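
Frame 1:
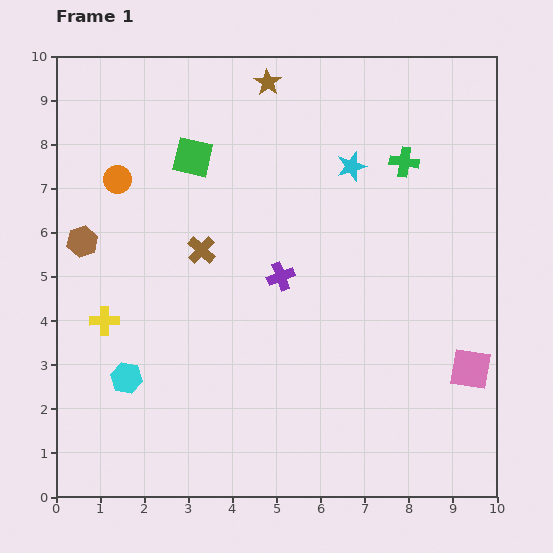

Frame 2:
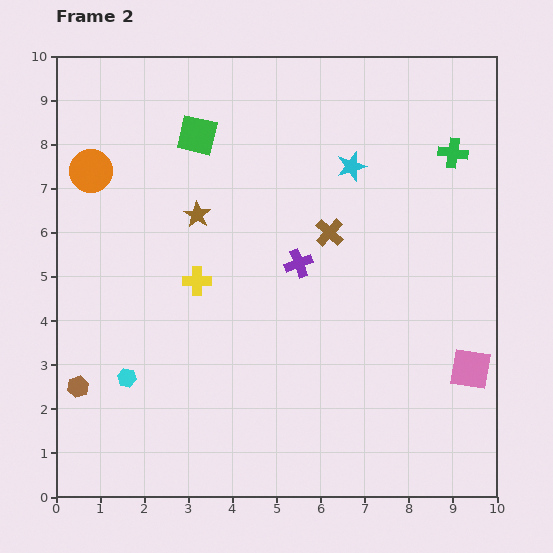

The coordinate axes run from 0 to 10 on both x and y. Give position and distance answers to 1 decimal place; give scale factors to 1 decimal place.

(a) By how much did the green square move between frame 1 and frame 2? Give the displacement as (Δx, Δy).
(0.1, 0.5)

The green square was at (3.1, 7.7) in frame 1 and (3.2, 8.2) in frame 2.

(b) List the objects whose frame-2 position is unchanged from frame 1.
the cyan star, the cyan hexagon, the pink square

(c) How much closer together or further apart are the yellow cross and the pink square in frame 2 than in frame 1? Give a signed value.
-1.9

Distance in frame 1: 8.4. Distance in frame 2: 6.5.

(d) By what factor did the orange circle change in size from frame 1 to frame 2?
1.5×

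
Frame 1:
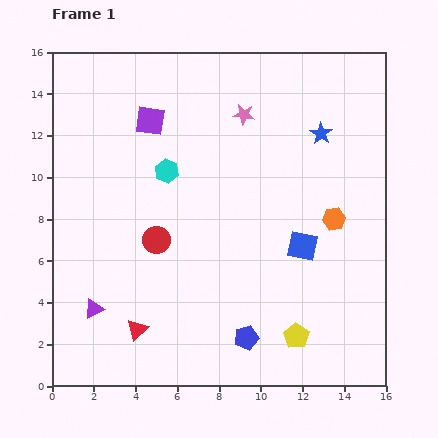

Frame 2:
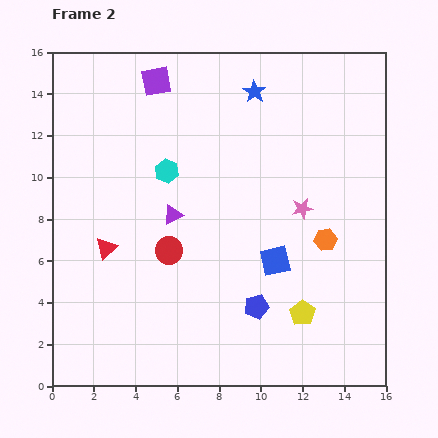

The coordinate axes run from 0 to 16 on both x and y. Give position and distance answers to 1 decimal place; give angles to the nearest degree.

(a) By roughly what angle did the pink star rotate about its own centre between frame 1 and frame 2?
20° counter-clockwise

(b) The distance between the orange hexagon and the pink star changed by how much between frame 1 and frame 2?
-4.7

Distance in frame 1: 6.6. Distance in frame 2: 1.9.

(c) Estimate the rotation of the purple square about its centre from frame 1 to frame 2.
18° counter-clockwise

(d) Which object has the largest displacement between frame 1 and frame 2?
the purple triangle

(moved 5.9; next 5.3)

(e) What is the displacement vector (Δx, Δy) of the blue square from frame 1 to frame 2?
(-1.3, -0.7)

The blue square was at (12.0, 6.7) in frame 1 and (10.7, 6.0) in frame 2.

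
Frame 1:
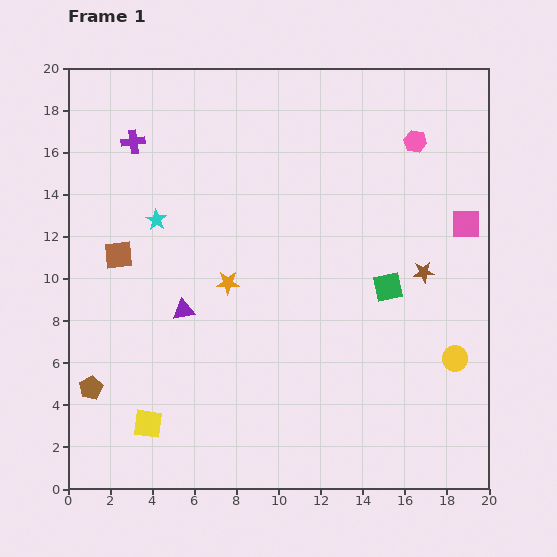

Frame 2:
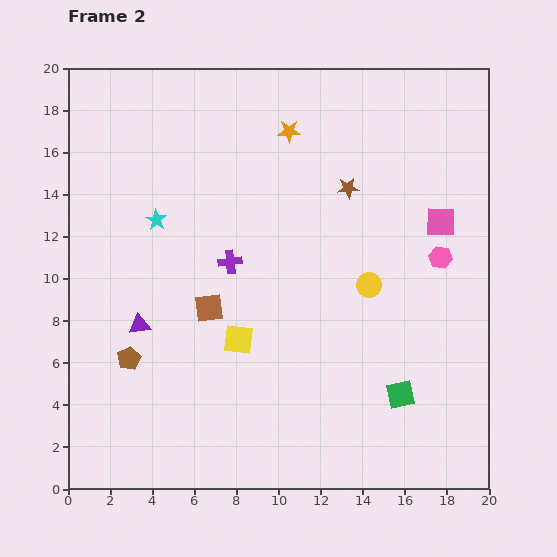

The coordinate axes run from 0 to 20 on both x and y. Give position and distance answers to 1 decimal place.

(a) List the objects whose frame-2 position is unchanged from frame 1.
the cyan star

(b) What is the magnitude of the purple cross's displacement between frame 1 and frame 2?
7.3

The purple cross moved from (3.1, 16.5) to (7.7, 10.8), a distance of √(4.6² + 5.7²) ≈ 7.3.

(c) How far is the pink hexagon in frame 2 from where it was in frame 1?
5.6

The pink hexagon moved from (16.5, 16.5) to (17.7, 11.0), a distance of √(1.2² + 5.5²) ≈ 5.6.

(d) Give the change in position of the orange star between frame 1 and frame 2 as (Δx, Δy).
(2.9, 7.2)

The orange star was at (7.6, 9.8) in frame 1 and (10.5, 17.0) in frame 2.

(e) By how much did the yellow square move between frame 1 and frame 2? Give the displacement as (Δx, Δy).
(4.3, 4.0)

The yellow square was at (3.8, 3.1) in frame 1 and (8.1, 7.1) in frame 2.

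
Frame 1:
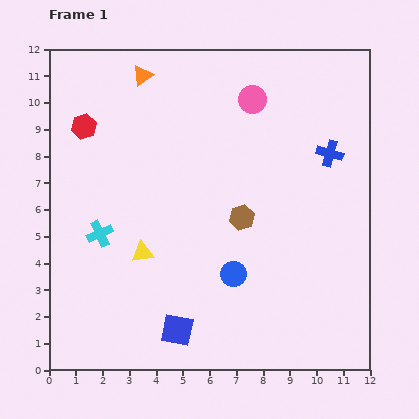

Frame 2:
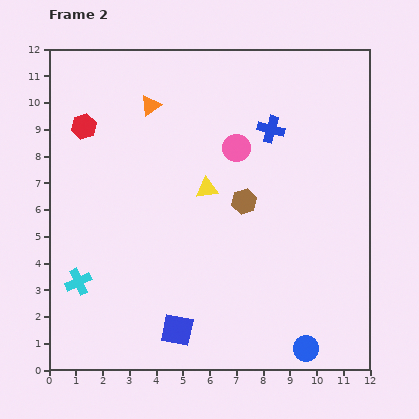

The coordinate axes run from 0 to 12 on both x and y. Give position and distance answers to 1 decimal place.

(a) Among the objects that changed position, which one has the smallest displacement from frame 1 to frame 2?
the brown hexagon

(moved 0.6)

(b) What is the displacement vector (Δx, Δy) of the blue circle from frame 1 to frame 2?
(2.7, -2.8)

The blue circle was at (6.9, 3.6) in frame 1 and (9.6, 0.8) in frame 2.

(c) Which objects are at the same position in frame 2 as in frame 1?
the blue square, the red hexagon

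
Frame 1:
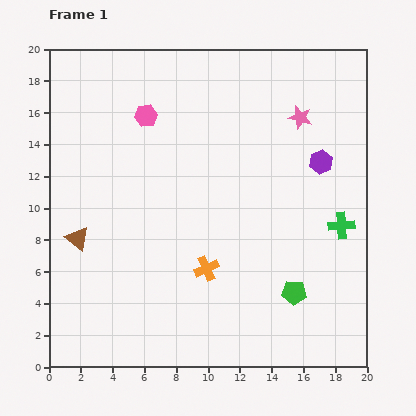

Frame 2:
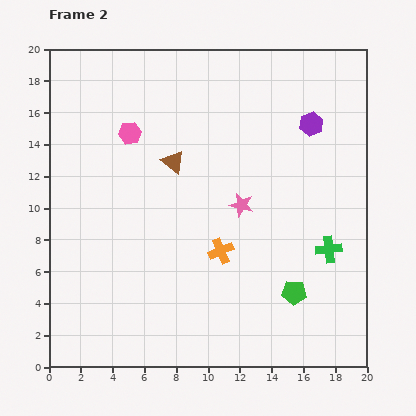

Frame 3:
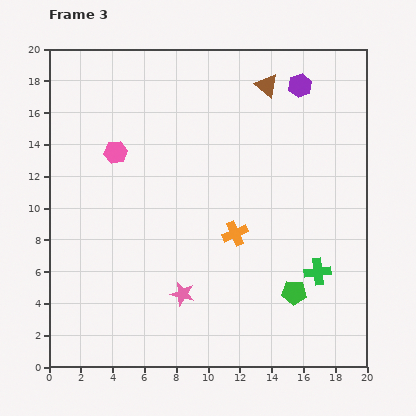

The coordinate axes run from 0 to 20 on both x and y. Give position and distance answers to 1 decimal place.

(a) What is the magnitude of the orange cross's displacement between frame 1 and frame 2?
1.4

The orange cross moved from (9.9, 6.2) to (10.8, 7.3), a distance of √(0.9² + 1.1²) ≈ 1.4.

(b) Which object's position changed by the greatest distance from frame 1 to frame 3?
the brown triangle

(moved 15.3; next 13.3)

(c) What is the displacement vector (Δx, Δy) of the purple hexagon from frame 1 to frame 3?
(-1.3, 4.8)

The purple hexagon was at (17.1, 12.9) in frame 1 and (15.8, 17.7) in frame 3.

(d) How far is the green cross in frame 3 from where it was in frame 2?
1.6

The green cross moved from (17.6, 7.4) to (16.9, 6.0), a distance of √(0.7² + 1.4²) ≈ 1.6.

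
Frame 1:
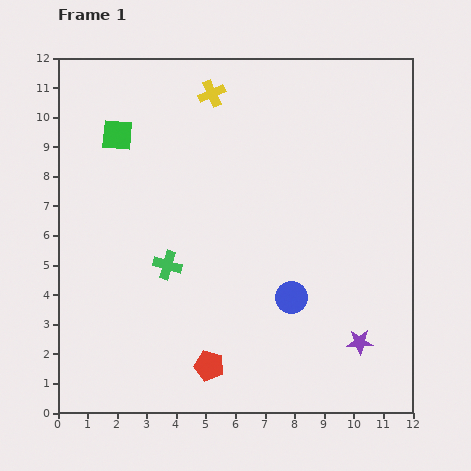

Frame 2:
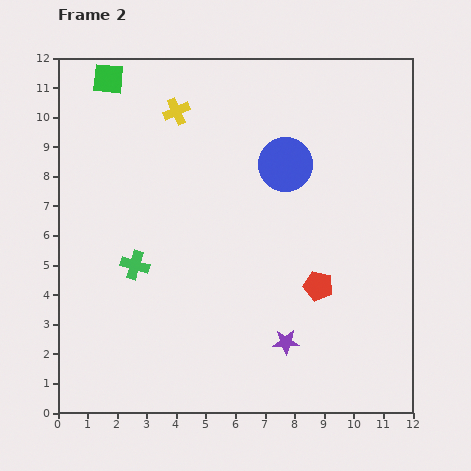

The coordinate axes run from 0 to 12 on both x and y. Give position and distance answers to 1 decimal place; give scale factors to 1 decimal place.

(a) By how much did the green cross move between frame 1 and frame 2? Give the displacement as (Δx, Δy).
(-1.1, 0.0)

The green cross was at (3.7, 5.0) in frame 1 and (2.6, 5.0) in frame 2.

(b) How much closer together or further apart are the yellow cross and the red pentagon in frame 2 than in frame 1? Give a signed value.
-1.6

Distance in frame 1: 9.2. Distance in frame 2: 7.6.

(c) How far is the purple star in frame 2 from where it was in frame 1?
2.5

The purple star moved from (10.2, 2.4) to (7.7, 2.4), a distance of √(2.5² + 0.0²) ≈ 2.5.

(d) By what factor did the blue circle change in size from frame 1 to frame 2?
1.7×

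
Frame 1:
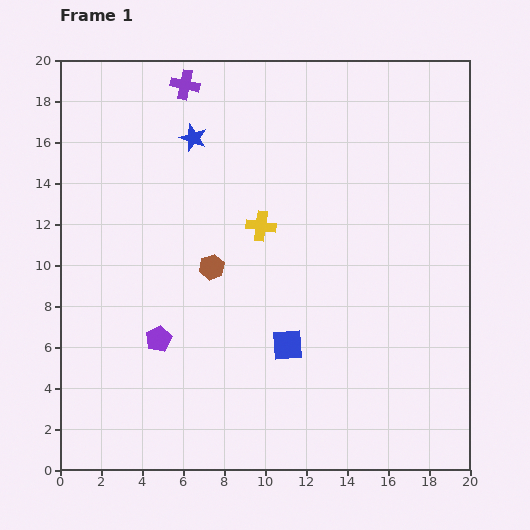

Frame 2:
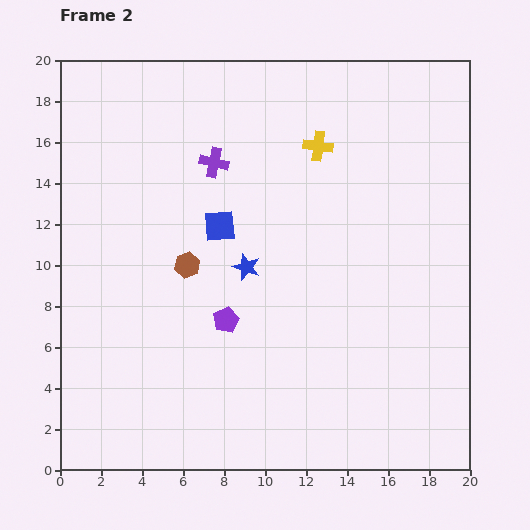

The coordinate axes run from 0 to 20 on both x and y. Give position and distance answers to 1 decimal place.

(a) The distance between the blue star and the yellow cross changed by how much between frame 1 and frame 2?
+1.5

Distance in frame 1: 5.4. Distance in frame 2: 6.9.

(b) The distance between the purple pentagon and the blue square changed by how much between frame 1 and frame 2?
-1.7

Distance in frame 1: 6.3. Distance in frame 2: 4.6.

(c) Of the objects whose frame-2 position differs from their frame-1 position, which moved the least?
the brown hexagon

(moved 1.2)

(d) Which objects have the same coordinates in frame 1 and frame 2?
none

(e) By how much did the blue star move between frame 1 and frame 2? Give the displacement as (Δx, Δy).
(2.6, -6.3)

The blue star was at (6.5, 16.2) in frame 1 and (9.1, 9.9) in frame 2.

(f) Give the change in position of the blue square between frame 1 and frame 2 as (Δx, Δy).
(-3.3, 5.8)

The blue square was at (11.1, 6.1) in frame 1 and (7.8, 11.9) in frame 2.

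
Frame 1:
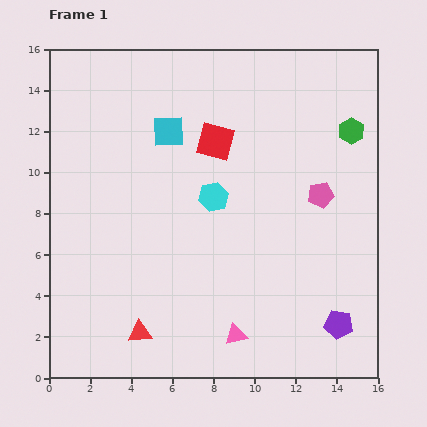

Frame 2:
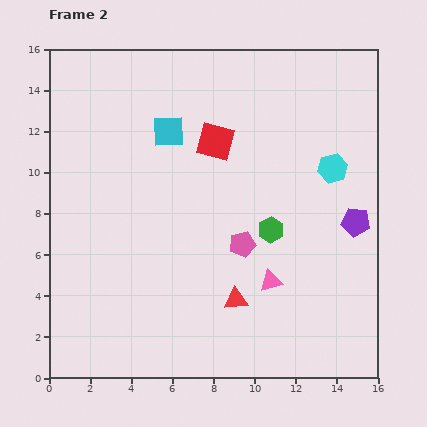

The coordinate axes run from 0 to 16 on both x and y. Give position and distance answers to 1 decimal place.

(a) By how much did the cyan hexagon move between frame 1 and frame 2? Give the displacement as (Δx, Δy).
(5.8, 1.4)

The cyan hexagon was at (8.0, 8.8) in frame 1 and (13.8, 10.2) in frame 2.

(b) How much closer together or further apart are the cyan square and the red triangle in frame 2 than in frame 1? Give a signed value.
-1.1

Distance in frame 1: 9.9. Distance in frame 2: 8.8.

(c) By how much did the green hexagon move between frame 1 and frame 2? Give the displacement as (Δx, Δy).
(-3.9, -4.8)

The green hexagon was at (14.7, 12.0) in frame 1 and (10.8, 7.2) in frame 2.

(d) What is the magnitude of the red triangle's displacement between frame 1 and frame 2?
5.0

The red triangle moved from (4.4, 2.2) to (9.1, 3.8), a distance of √(4.7² + 1.6²) ≈ 5.0.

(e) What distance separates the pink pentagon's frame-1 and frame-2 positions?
4.5

The pink pentagon moved from (13.2, 8.9) to (9.4, 6.5), a distance of √(3.8² + 2.4²) ≈ 4.5.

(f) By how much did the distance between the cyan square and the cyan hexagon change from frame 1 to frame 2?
+4.3

Distance in frame 1: 3.9. Distance in frame 2: 8.2.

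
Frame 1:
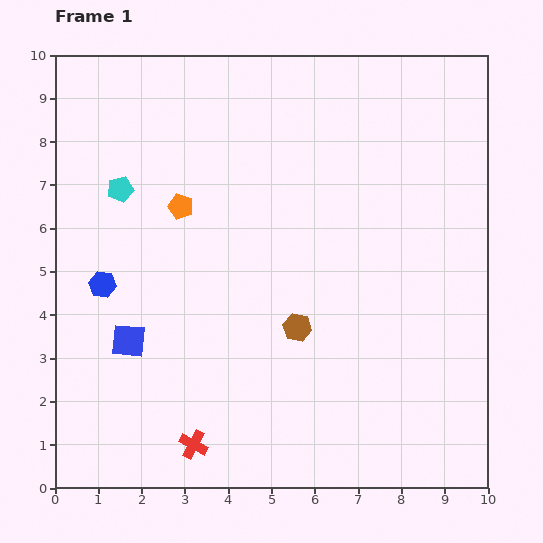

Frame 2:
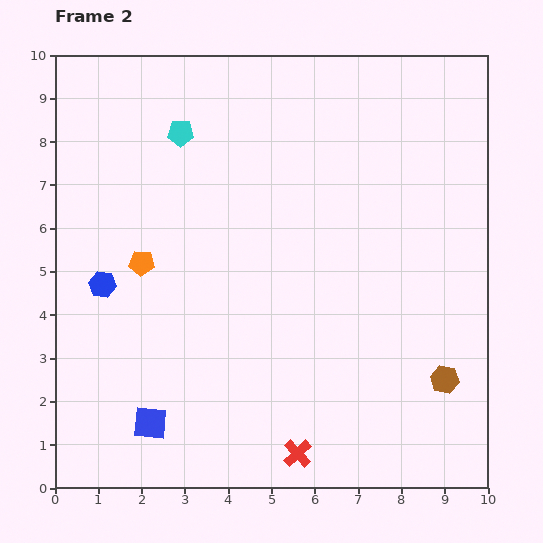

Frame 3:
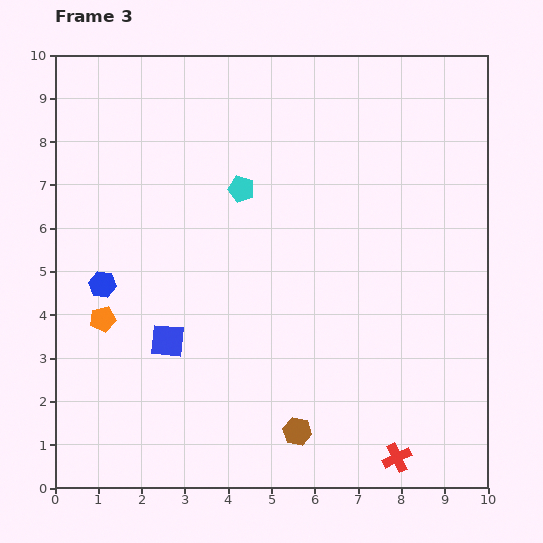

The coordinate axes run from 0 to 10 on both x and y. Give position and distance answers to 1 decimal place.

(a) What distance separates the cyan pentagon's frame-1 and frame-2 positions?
1.9

The cyan pentagon moved from (1.5, 6.9) to (2.9, 8.2), a distance of √(1.4² + 1.3²) ≈ 1.9.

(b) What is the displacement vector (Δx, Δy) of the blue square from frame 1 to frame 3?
(0.9, 0.0)

The blue square was at (1.7, 3.4) in frame 1 and (2.6, 3.4) in frame 3.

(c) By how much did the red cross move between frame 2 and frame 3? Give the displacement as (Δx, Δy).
(2.3, -0.1)

The red cross was at (5.6, 0.8) in frame 2 and (7.9, 0.7) in frame 3.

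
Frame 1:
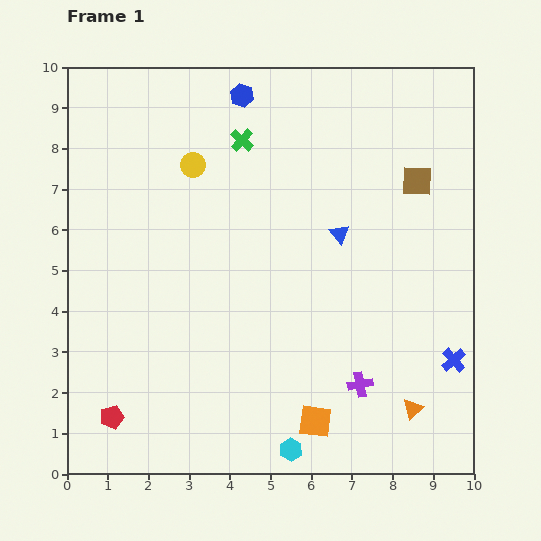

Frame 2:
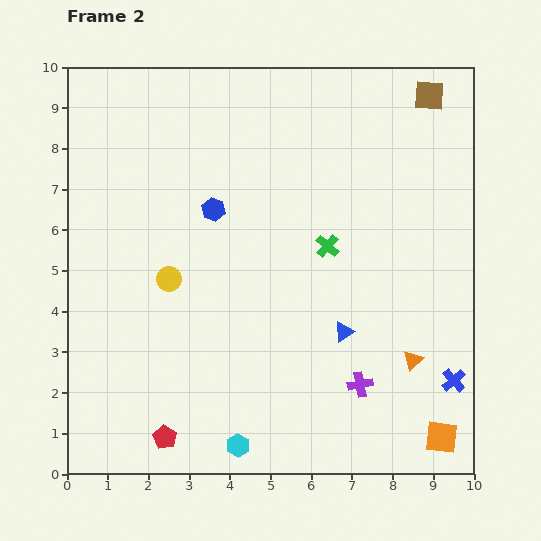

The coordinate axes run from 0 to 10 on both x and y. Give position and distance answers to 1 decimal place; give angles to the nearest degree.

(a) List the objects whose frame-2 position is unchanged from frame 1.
the purple cross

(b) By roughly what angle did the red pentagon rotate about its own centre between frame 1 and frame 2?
27° counter-clockwise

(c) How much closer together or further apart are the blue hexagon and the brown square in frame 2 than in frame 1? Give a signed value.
+1.2

Distance in frame 1: 4.8. Distance in frame 2: 6.0.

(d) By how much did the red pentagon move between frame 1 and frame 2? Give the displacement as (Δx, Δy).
(1.3, -0.5)

The red pentagon was at (1.1, 1.4) in frame 1 and (2.4, 0.9) in frame 2.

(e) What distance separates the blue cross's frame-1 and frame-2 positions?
0.5

The blue cross moved from (9.5, 2.8) to (9.5, 2.3), a distance of √(0.0² + 0.5²) ≈ 0.5.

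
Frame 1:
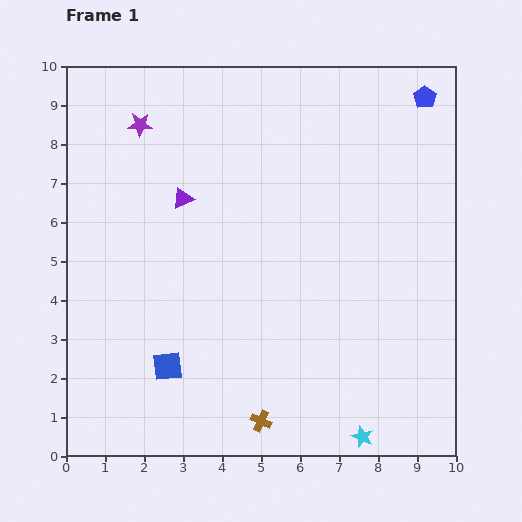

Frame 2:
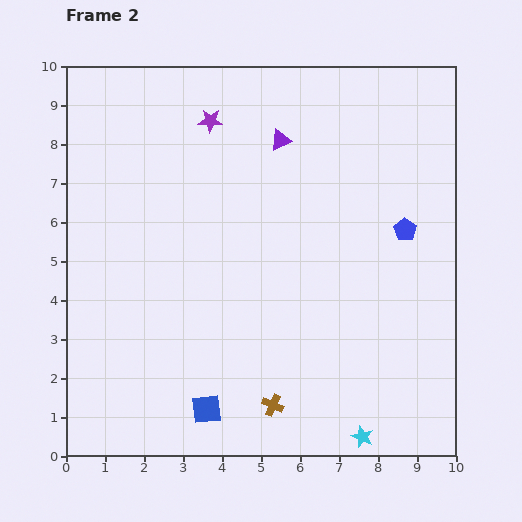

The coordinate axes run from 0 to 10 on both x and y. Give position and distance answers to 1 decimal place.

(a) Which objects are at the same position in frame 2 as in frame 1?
the cyan star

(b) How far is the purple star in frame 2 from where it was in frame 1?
1.8

The purple star moved from (1.9, 8.5) to (3.7, 8.6), a distance of √(1.8² + 0.1²) ≈ 1.8.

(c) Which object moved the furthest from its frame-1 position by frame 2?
the blue pentagon

(moved 3.4; next 2.9)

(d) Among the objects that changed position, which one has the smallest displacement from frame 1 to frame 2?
the brown cross

(moved 0.5)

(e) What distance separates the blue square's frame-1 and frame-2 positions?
1.5

The blue square moved from (2.6, 2.3) to (3.6, 1.2), a distance of √(1.0² + 1.1²) ≈ 1.5.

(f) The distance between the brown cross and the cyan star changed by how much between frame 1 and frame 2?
-0.2

Distance in frame 1: 2.6. Distance in frame 2: 2.4.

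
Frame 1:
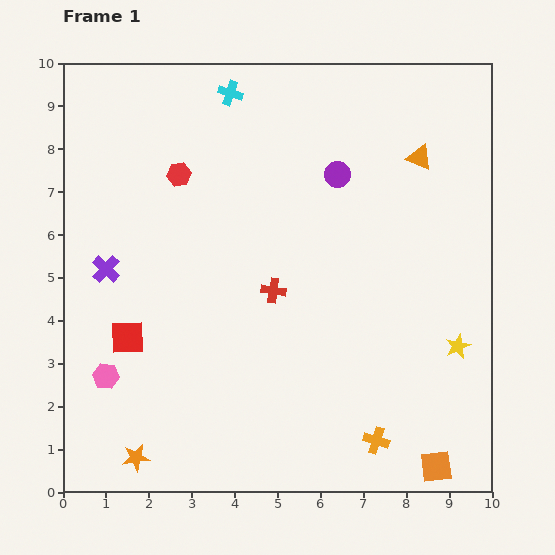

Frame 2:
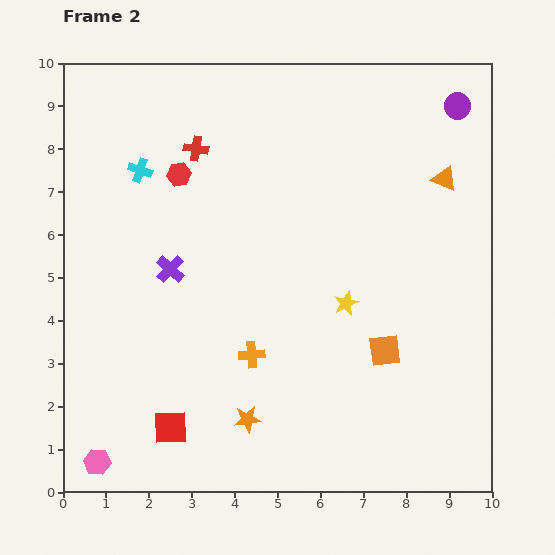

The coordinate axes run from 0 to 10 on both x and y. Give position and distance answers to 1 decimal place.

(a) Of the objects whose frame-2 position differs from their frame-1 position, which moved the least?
the orange triangle

(moved 0.8)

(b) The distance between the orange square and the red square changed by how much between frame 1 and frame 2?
-2.5

Distance in frame 1: 7.8. Distance in frame 2: 5.3.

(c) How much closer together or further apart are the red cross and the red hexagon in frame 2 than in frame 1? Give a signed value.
-2.8

Distance in frame 1: 3.5. Distance in frame 2: 0.7.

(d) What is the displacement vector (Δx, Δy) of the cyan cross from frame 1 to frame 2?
(-2.1, -1.8)

The cyan cross was at (3.9, 9.3) in frame 1 and (1.8, 7.5) in frame 2.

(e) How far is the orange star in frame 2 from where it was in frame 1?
2.8

The orange star moved from (1.7, 0.8) to (4.3, 1.7), a distance of √(2.6² + 0.9²) ≈ 2.8.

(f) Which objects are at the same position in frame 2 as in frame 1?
the red hexagon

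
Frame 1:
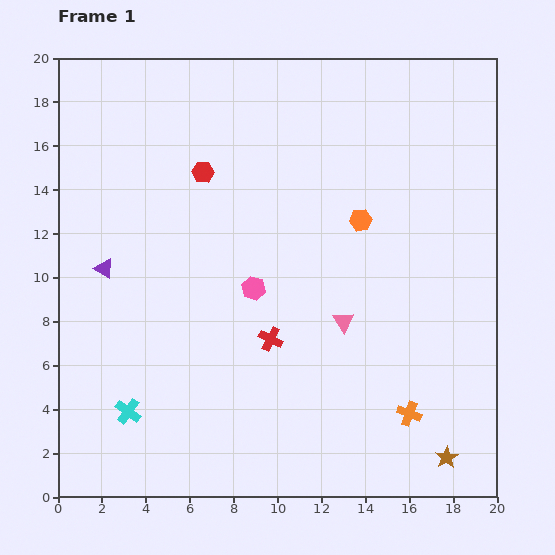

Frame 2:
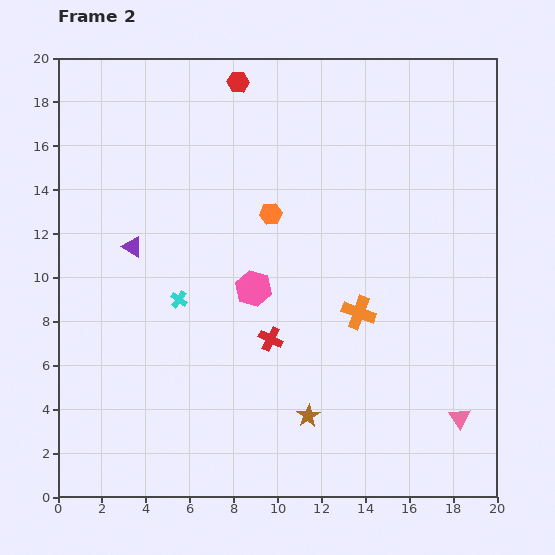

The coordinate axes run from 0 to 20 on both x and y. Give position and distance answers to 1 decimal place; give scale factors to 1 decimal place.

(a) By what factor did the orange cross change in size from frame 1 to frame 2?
1.4×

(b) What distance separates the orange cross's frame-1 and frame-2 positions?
5.1

The orange cross moved from (16.0, 3.8) to (13.7, 8.4), a distance of √(2.3² + 4.6²) ≈ 5.1.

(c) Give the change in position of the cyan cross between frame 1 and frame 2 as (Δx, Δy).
(2.3, 5.1)

The cyan cross was at (3.2, 3.9) in frame 1 and (5.5, 9.0) in frame 2.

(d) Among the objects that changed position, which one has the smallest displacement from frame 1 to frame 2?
the purple triangle

(moved 1.6)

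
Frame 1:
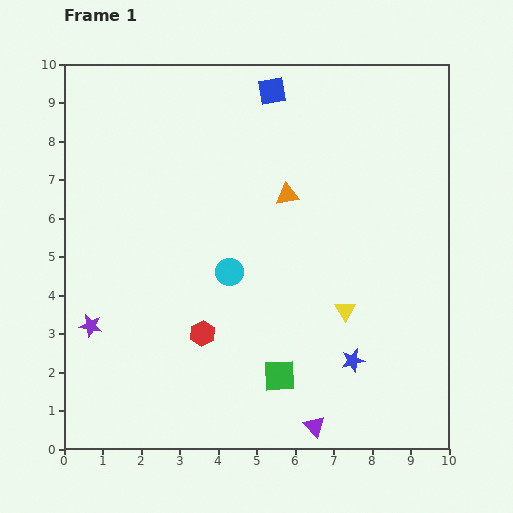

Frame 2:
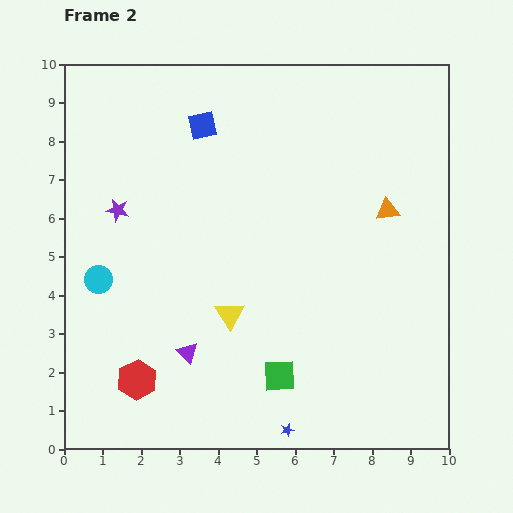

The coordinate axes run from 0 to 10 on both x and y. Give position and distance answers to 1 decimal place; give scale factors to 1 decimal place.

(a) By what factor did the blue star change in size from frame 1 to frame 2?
0.6×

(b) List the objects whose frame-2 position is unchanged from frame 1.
the green square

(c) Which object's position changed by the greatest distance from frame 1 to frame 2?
the purple triangle

(moved 3.8; next 3.4)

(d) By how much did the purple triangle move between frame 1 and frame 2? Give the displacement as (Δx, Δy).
(-3.3, 1.9)

The purple triangle was at (6.5, 0.6) in frame 1 and (3.2, 2.5) in frame 2.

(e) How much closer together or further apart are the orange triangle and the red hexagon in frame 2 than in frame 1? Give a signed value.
+3.6

Distance in frame 1: 4.2. Distance in frame 2: 7.8.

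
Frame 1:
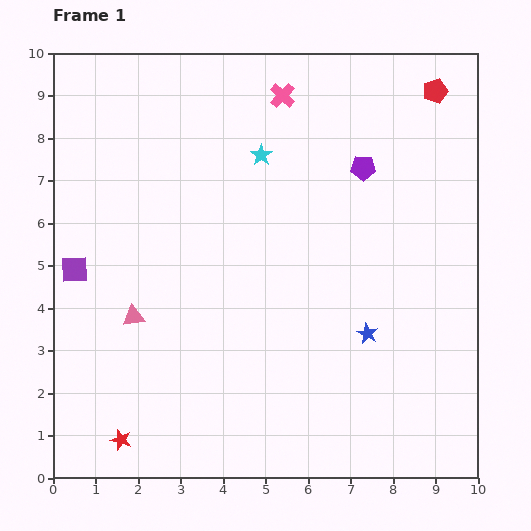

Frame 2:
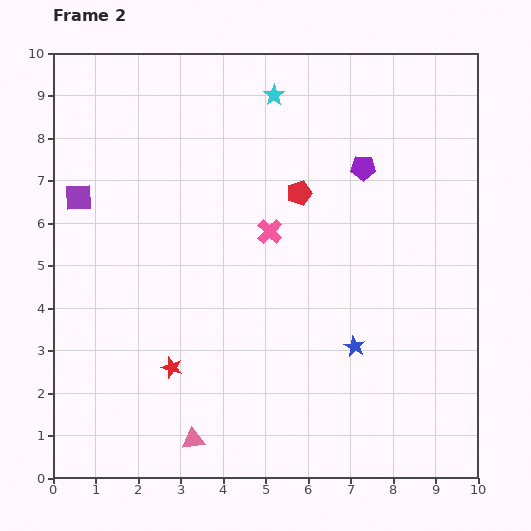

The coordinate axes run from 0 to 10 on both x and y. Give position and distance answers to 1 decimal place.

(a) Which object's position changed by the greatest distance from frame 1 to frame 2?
the red pentagon

(moved 4.0; next 3.2)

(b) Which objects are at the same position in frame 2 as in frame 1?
the purple pentagon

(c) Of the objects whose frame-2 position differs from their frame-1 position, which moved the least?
the blue star

(moved 0.4)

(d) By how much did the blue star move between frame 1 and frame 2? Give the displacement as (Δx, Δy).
(-0.3, -0.3)

The blue star was at (7.4, 3.4) in frame 1 and (7.1, 3.1) in frame 2.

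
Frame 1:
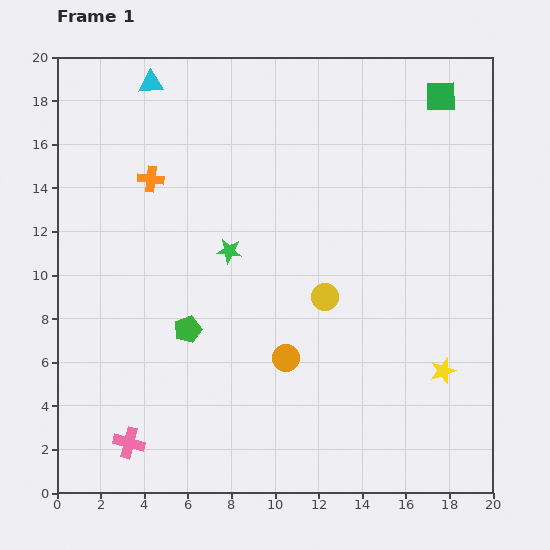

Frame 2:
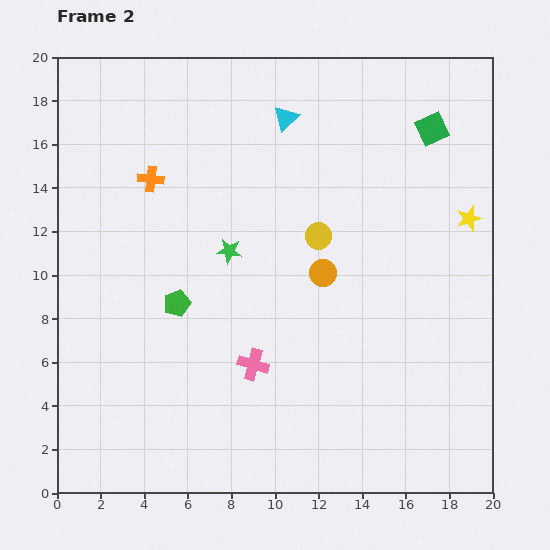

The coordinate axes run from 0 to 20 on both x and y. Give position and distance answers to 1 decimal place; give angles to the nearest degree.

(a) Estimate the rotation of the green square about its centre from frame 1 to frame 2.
24° counter-clockwise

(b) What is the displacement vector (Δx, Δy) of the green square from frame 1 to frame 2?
(-0.4, -1.5)

The green square was at (17.6, 18.2) in frame 1 and (17.2, 16.7) in frame 2.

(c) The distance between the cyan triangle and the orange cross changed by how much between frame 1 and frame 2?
+2.4

Distance in frame 1: 4.4. Distance in frame 2: 6.8.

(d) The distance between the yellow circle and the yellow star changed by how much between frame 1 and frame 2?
+0.5

Distance in frame 1: 6.4. Distance in frame 2: 6.9.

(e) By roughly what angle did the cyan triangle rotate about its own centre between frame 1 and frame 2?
41° counter-clockwise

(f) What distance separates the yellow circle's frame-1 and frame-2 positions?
2.8

The yellow circle moved from (12.3, 9.0) to (12.0, 11.8), a distance of √(0.3² + 2.8²) ≈ 2.8.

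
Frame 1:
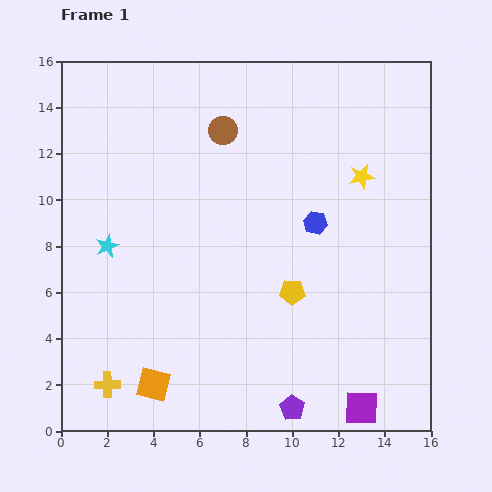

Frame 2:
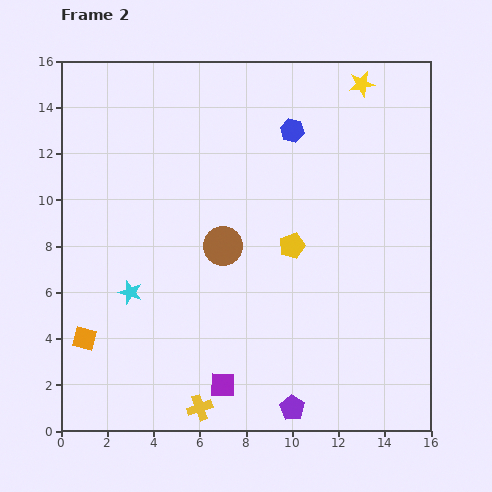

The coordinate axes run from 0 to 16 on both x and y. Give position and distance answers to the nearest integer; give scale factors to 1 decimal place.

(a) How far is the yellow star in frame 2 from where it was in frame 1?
4

The yellow star moved from (13, 11) to (13, 15), a distance of √(0² + 4²) ≈ 4.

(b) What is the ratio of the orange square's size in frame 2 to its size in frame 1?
0.7×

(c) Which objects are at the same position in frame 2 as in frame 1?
the purple pentagon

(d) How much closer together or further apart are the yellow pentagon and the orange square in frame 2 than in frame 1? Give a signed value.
+3

Distance in frame 1: 7. Distance in frame 2: 10.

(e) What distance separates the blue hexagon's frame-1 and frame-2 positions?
4

The blue hexagon moved from (11, 9) to (10, 13), a distance of √(1² + 4²) ≈ 4.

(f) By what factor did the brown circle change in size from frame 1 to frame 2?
1.4×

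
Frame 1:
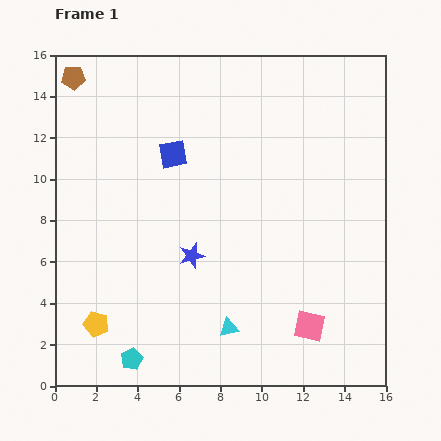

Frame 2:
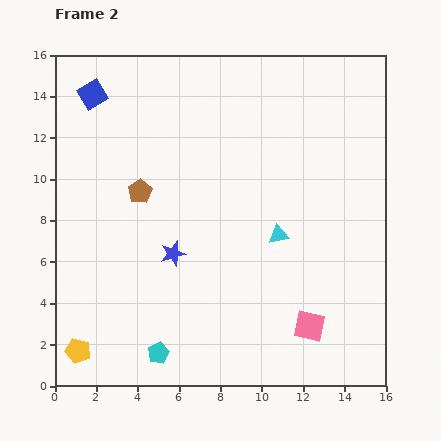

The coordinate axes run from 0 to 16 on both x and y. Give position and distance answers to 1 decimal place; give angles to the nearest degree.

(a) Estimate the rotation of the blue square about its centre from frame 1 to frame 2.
20° counter-clockwise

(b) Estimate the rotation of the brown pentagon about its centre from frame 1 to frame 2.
27° counter-clockwise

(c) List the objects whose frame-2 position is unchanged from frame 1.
the pink square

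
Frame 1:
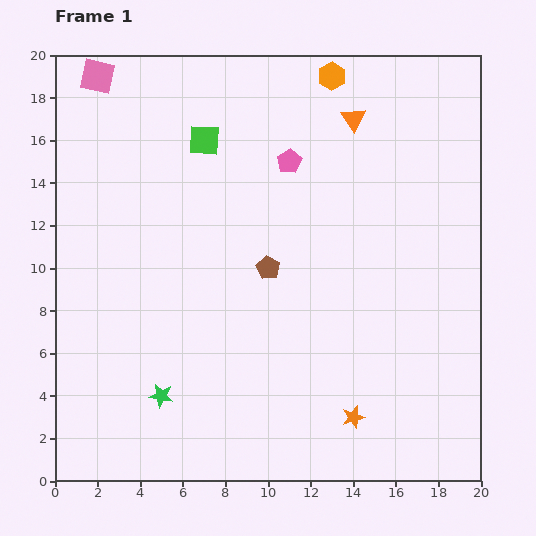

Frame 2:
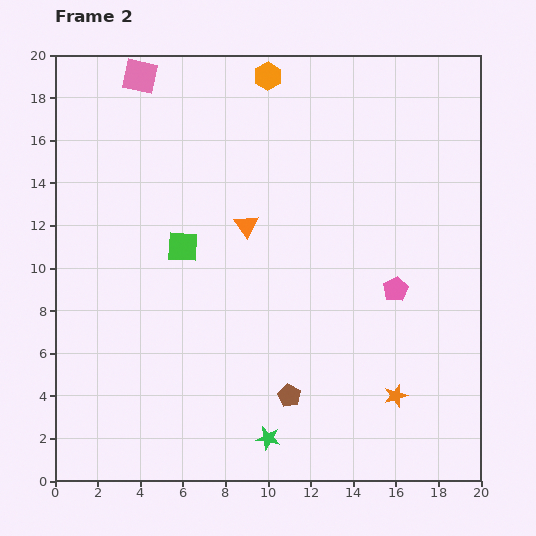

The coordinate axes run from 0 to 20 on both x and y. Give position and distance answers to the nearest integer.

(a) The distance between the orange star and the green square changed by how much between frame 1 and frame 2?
-3

Distance in frame 1: 15. Distance in frame 2: 12.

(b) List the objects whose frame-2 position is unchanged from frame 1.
none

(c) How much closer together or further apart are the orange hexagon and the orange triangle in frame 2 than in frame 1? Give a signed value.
+5

Distance in frame 1: 2. Distance in frame 2: 7.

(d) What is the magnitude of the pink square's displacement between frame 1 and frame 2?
2

The pink square moved from (2, 19) to (4, 19), a distance of √(2² + 0²) ≈ 2.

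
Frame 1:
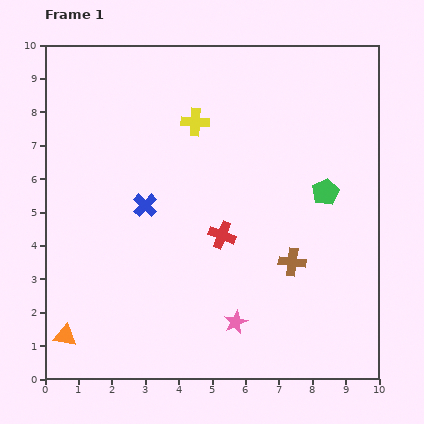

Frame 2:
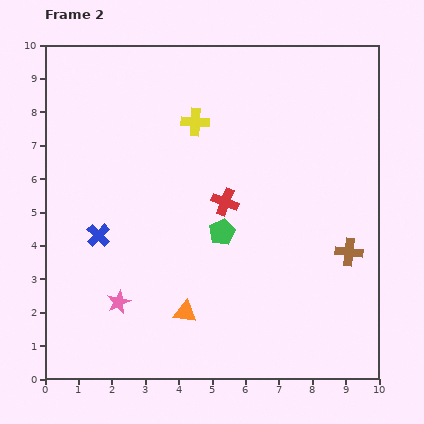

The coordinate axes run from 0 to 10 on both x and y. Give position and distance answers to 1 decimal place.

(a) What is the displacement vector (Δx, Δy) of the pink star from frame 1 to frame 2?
(-3.5, 0.6)

The pink star was at (5.7, 1.7) in frame 1 and (2.2, 2.3) in frame 2.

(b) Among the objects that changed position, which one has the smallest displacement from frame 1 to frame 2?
the red cross

(moved 1.0)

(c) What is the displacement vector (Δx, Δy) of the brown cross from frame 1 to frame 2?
(1.7, 0.3)

The brown cross was at (7.4, 3.5) in frame 1 and (9.1, 3.8) in frame 2.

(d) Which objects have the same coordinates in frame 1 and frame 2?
the yellow cross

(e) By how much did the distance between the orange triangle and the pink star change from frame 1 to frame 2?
-3.1

Distance in frame 1: 5.1. Distance in frame 2: 2.0.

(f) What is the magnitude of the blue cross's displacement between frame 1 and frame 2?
1.7

The blue cross moved from (3.0, 5.2) to (1.6, 4.3), a distance of √(1.4² + 0.9²) ≈ 1.7.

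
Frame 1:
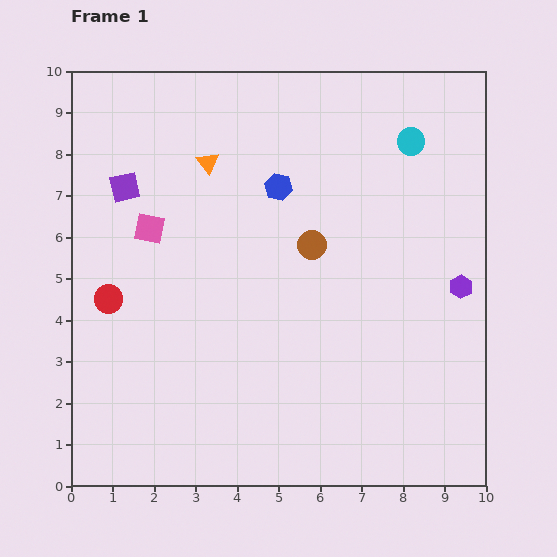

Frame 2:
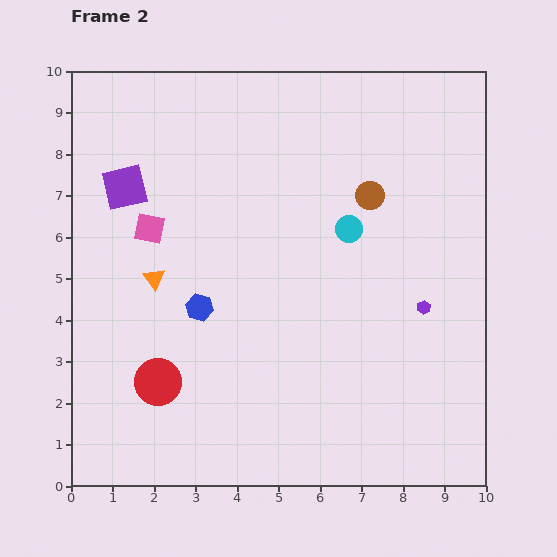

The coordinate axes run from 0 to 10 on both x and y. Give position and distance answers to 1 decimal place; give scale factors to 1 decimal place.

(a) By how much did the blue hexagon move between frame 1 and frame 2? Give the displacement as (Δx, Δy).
(-1.9, -2.9)

The blue hexagon was at (5.0, 7.2) in frame 1 and (3.1, 4.3) in frame 2.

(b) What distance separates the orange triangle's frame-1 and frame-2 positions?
3.1

The orange triangle moved from (3.3, 7.8) to (2.0, 5.0), a distance of √(1.3² + 2.8²) ≈ 3.1.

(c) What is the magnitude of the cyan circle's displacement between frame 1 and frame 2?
2.6

The cyan circle moved from (8.2, 8.3) to (6.7, 6.2), a distance of √(1.5² + 2.1²) ≈ 2.6.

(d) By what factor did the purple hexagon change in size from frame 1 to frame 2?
0.6×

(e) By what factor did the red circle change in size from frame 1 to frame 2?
1.6×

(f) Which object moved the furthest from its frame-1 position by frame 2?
the blue hexagon

(moved 3.5; next 3.1)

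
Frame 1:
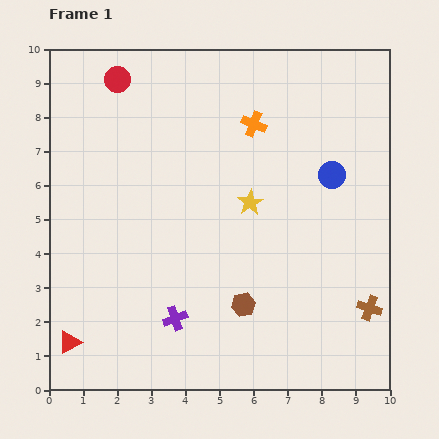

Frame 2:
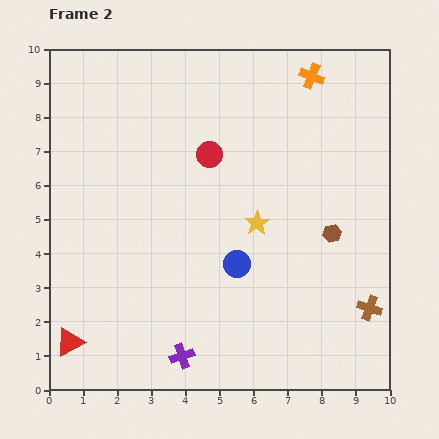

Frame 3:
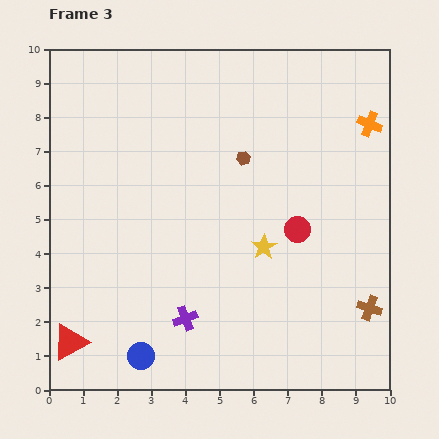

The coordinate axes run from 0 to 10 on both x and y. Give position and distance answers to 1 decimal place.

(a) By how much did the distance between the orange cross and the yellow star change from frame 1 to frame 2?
+2.3

Distance in frame 1: 2.3. Distance in frame 2: 4.6.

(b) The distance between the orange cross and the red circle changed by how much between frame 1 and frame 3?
-0.5

Distance in frame 1: 4.2. Distance in frame 3: 3.7.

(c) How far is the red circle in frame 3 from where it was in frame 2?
3.4

The red circle moved from (4.7, 6.9) to (7.3, 4.7), a distance of √(2.6² + 2.2²) ≈ 3.4.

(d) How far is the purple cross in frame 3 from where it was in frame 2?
1.1

The purple cross moved from (3.9, 1.0) to (4.0, 2.1), a distance of √(0.1² + 1.1²) ≈ 1.1.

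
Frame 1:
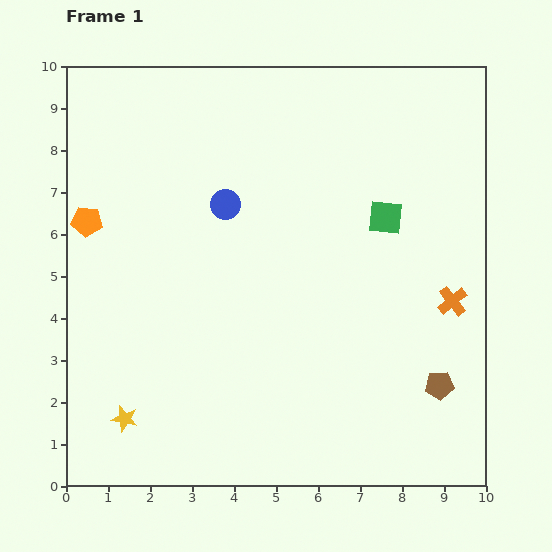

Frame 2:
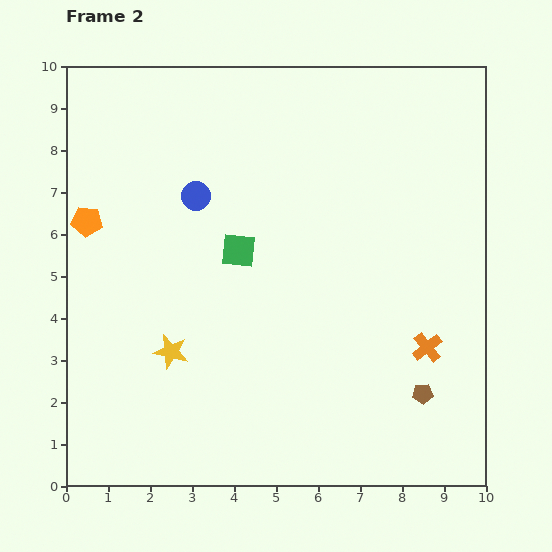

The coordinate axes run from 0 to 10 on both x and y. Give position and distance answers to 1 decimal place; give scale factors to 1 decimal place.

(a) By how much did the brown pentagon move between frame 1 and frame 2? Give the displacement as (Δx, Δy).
(-0.4, -0.2)

The brown pentagon was at (8.9, 2.4) in frame 1 and (8.5, 2.2) in frame 2.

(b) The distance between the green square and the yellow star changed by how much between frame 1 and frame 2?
-4.9

Distance in frame 1: 7.8. Distance in frame 2: 2.9.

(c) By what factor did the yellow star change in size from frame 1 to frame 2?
1.3×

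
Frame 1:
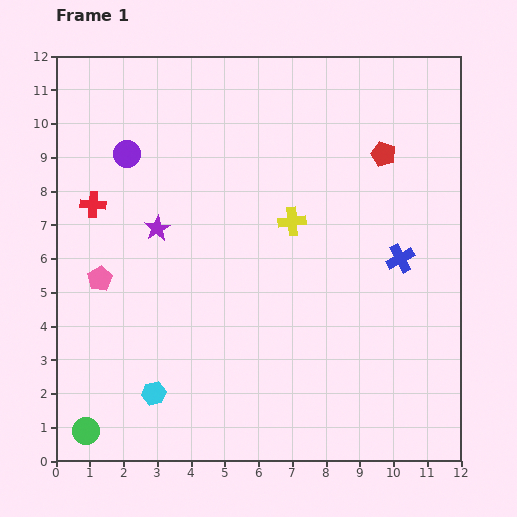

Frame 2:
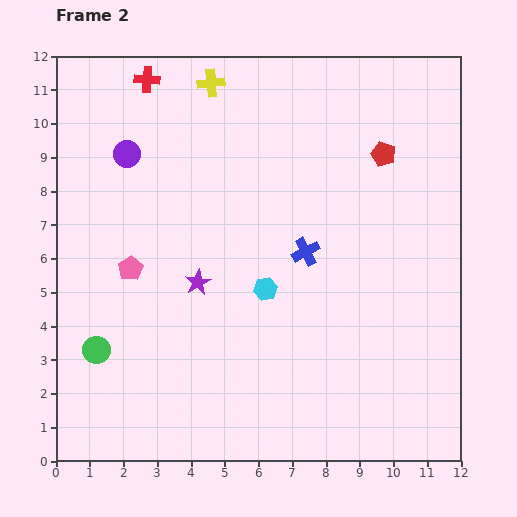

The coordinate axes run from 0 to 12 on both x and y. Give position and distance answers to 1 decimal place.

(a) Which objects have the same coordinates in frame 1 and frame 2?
the purple circle, the red pentagon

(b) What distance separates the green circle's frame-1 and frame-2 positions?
2.4

The green circle moved from (0.9, 0.9) to (1.2, 3.3), a distance of √(0.3² + 2.4²) ≈ 2.4.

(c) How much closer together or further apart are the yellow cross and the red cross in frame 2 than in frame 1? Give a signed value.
-4.0

Distance in frame 1: 5.9. Distance in frame 2: 1.9.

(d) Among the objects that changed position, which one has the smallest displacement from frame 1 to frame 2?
the pink pentagon

(moved 0.9)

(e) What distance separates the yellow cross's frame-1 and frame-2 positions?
4.8

The yellow cross moved from (7.0, 7.1) to (4.6, 11.2), a distance of √(2.4² + 4.1²) ≈ 4.8.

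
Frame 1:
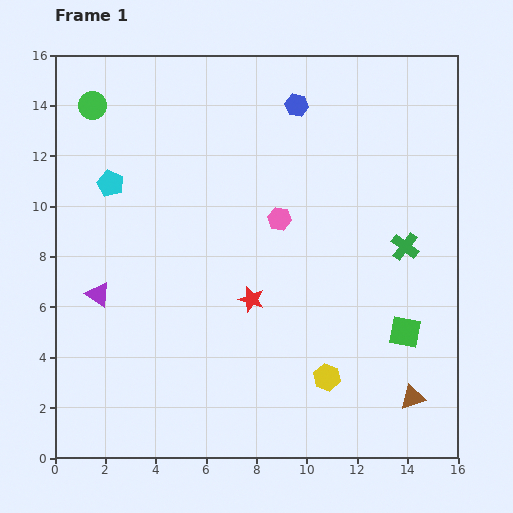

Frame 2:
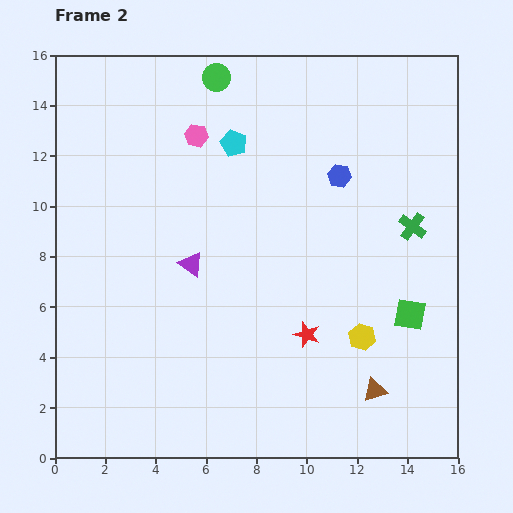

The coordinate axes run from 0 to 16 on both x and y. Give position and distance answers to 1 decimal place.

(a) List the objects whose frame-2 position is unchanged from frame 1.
none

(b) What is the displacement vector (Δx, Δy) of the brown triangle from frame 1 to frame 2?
(-1.5, 0.3)

The brown triangle was at (14.2, 2.4) in frame 1 and (12.7, 2.7) in frame 2.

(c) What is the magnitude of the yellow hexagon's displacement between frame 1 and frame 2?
2.1

The yellow hexagon moved from (10.8, 3.2) to (12.2, 4.8), a distance of √(1.4² + 1.6²) ≈ 2.1.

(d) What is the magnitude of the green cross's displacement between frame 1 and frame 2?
0.9

The green cross moved from (13.9, 8.4) to (14.2, 9.2), a distance of √(0.3² + 0.8²) ≈ 0.9.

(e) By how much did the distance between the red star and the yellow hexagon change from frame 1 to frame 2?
-2.1

Distance in frame 1: 4.3. Distance in frame 2: 2.2.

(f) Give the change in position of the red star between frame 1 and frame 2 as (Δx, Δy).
(2.2, -1.4)

The red star was at (7.8, 6.3) in frame 1 and (10.0, 4.9) in frame 2.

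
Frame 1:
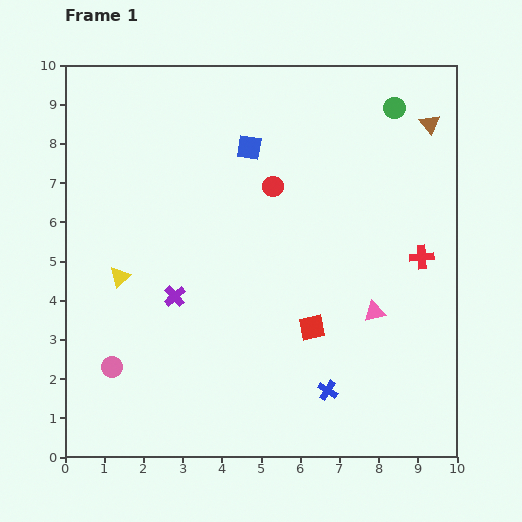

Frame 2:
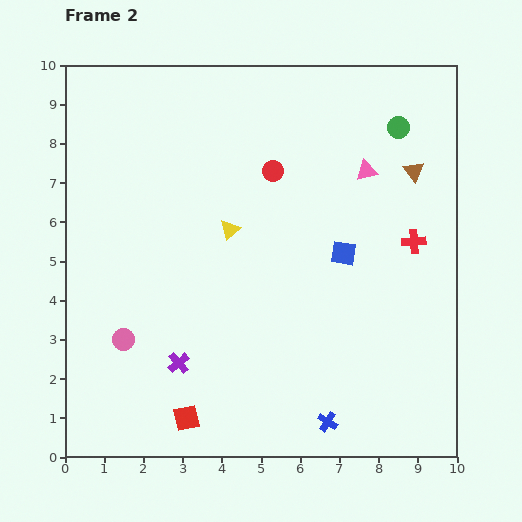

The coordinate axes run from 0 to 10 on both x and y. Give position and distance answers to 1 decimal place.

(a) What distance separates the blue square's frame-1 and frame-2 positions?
3.6

The blue square moved from (4.7, 7.9) to (7.1, 5.2), a distance of √(2.4² + 2.7²) ≈ 3.6.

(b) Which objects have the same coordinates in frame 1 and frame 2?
none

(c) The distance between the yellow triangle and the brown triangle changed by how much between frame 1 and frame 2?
-3.9

Distance in frame 1: 8.8. Distance in frame 2: 4.9.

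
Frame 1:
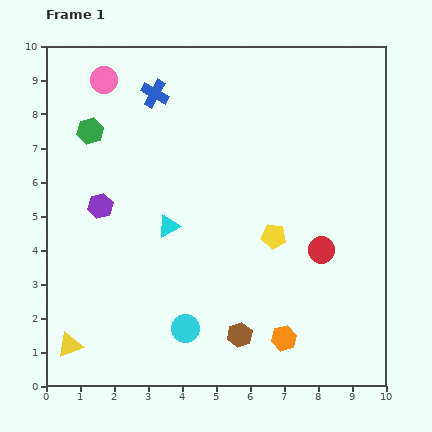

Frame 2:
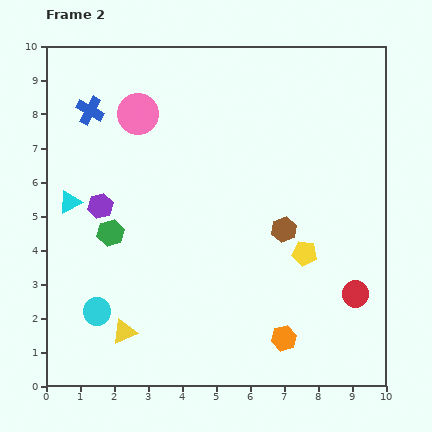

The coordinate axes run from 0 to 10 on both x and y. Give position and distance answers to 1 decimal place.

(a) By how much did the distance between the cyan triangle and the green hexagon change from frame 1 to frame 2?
-2.1

Distance in frame 1: 3.6. Distance in frame 2: 1.5.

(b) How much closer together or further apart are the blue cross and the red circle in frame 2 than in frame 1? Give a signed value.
+2.8

Distance in frame 1: 6.7. Distance in frame 2: 9.5.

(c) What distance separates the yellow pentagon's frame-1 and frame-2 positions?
1.0

The yellow pentagon moved from (6.7, 4.4) to (7.6, 3.9), a distance of √(0.9² + 0.5²) ≈ 1.0.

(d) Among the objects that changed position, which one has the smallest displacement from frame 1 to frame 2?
the yellow pentagon

(moved 1.0)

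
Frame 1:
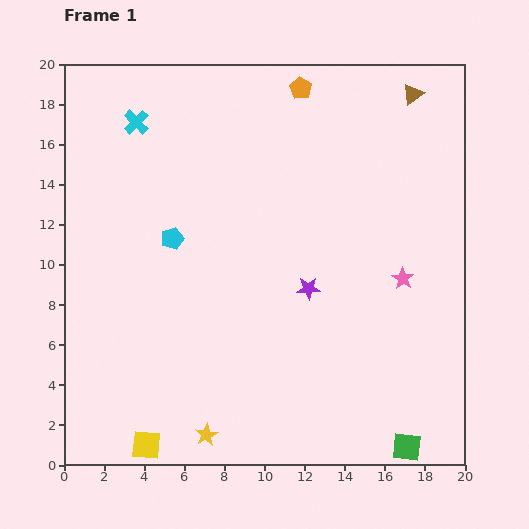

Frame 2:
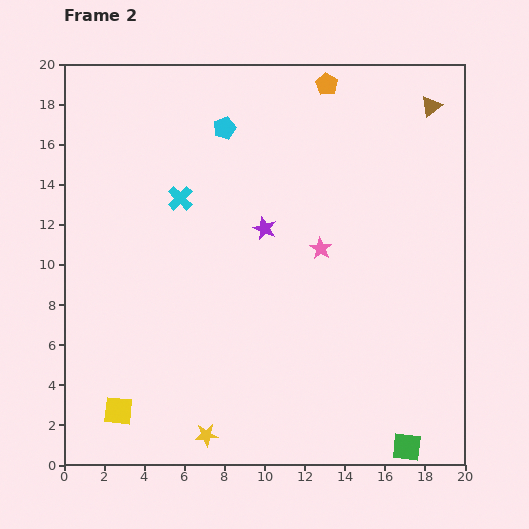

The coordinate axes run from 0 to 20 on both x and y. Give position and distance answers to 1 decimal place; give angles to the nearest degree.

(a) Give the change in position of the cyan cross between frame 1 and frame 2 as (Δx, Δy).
(2.2, -3.8)

The cyan cross was at (3.6, 17.1) in frame 1 and (5.8, 13.3) in frame 2.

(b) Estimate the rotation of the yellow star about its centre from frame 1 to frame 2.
25° clockwise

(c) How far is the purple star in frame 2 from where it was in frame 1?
3.7

The purple star moved from (12.2, 8.8) to (10.0, 11.8), a distance of √(2.2² + 3.0²) ≈ 3.7.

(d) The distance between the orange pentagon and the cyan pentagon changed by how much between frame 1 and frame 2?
-4.3

Distance in frame 1: 9.9. Distance in frame 2: 5.6.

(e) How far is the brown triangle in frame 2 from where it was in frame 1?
1.1

The brown triangle moved from (17.4, 18.5) to (18.3, 17.9), a distance of √(0.9² + 0.6²) ≈ 1.1.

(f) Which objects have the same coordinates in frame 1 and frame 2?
the yellow star, the green square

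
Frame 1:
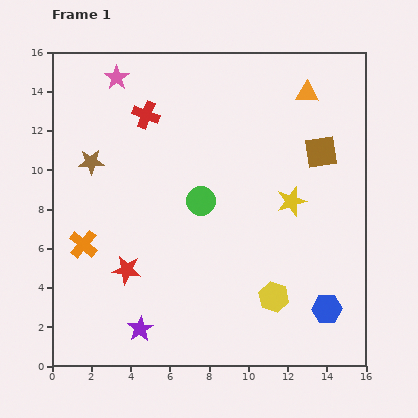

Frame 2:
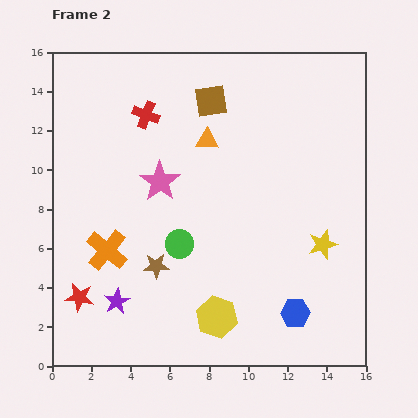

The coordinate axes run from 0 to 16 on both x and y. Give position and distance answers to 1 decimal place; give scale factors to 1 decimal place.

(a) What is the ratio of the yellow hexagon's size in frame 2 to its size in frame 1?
1.4×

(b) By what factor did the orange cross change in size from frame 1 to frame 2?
1.5×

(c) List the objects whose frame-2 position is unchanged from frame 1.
the red cross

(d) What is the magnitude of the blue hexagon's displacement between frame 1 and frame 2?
1.6

The blue hexagon moved from (14.0, 2.9) to (12.4, 2.7), a distance of √(1.6² + 0.2²) ≈ 1.6.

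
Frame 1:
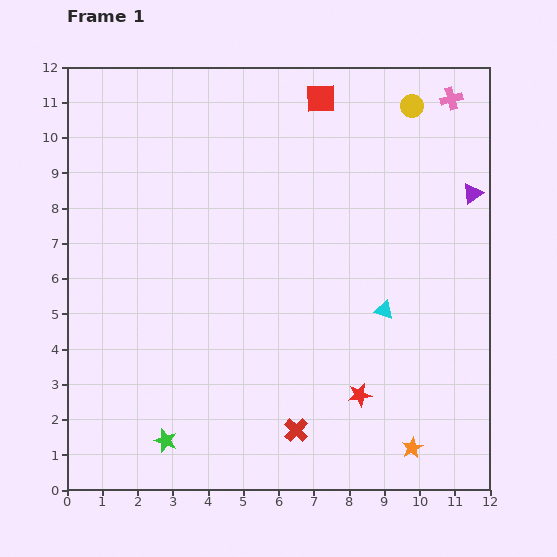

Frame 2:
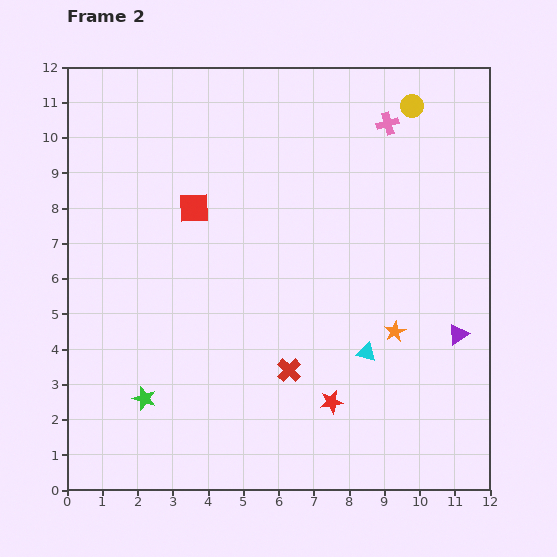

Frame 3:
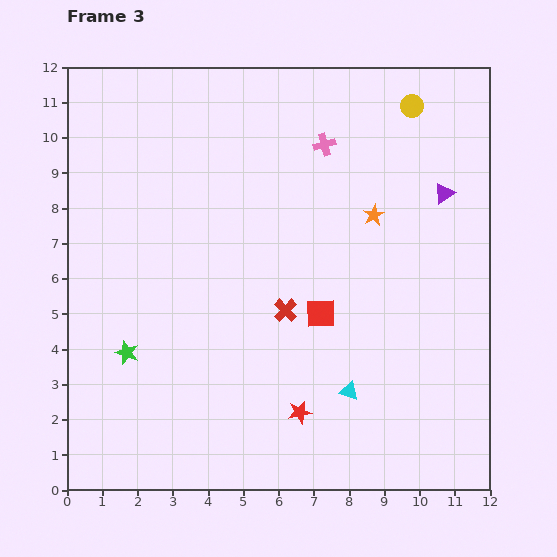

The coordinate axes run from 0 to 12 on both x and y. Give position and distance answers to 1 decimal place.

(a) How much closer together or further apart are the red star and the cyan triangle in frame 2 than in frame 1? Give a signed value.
-0.8

Distance in frame 1: 2.5. Distance in frame 2: 1.7.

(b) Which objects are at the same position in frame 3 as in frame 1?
the yellow circle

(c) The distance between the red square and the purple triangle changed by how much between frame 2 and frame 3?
-3.4

Distance in frame 2: 8.3. Distance in frame 3: 4.9.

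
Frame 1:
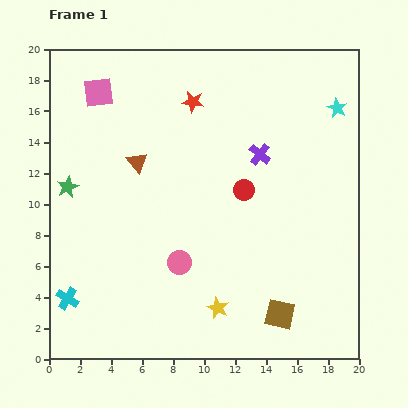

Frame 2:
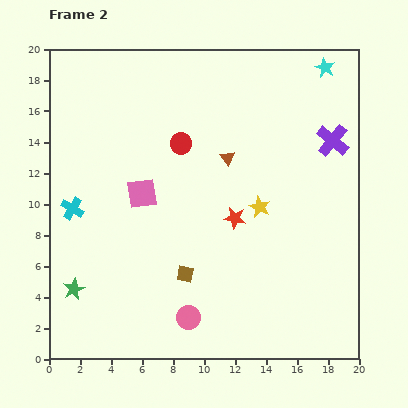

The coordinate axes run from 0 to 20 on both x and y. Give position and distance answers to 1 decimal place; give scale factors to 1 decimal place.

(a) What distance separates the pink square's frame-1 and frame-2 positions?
7.1

The pink square moved from (3.2, 17.2) to (6.0, 10.7), a distance of √(2.8² + 6.5²) ≈ 7.1.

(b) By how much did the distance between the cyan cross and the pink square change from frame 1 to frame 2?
-8.8

Distance in frame 1: 13.4. Distance in frame 2: 4.6.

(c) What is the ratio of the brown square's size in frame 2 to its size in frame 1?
0.6×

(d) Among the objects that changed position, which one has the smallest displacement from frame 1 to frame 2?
the cyan star

(moved 2.7)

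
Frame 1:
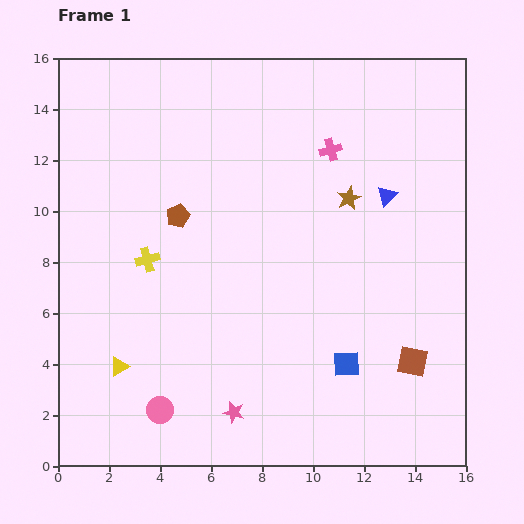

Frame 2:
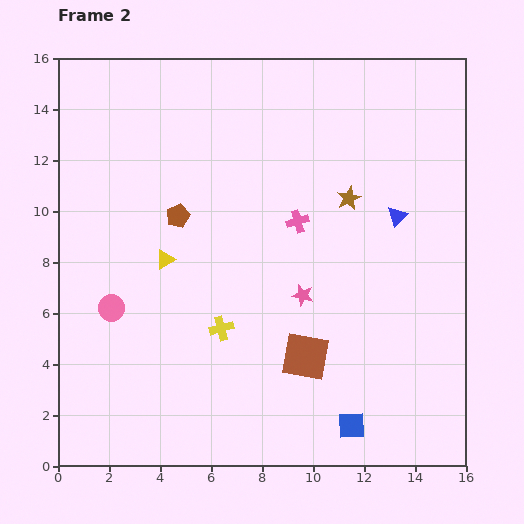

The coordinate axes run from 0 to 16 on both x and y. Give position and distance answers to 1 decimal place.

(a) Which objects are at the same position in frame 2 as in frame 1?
the brown star, the brown pentagon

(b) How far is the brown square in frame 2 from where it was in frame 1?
4.2

The brown square moved from (13.9, 4.1) to (9.7, 4.3), a distance of √(4.2² + 0.2²) ≈ 4.2.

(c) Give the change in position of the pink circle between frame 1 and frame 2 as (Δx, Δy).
(-1.9, 4.0)

The pink circle was at (4.0, 2.2) in frame 1 and (2.1, 6.2) in frame 2.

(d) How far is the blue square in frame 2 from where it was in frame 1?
2.4

The blue square moved from (11.3, 4.0) to (11.5, 1.6), a distance of √(0.2² + 2.4²) ≈ 2.4.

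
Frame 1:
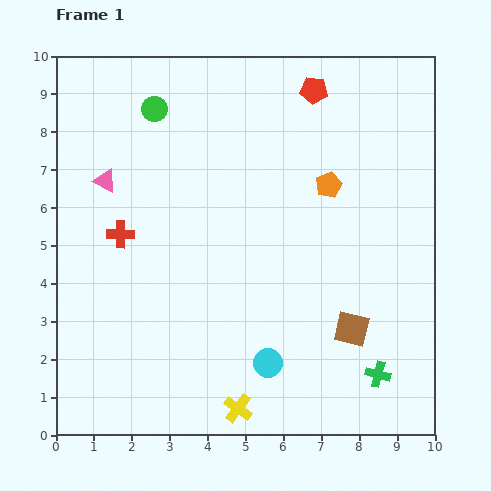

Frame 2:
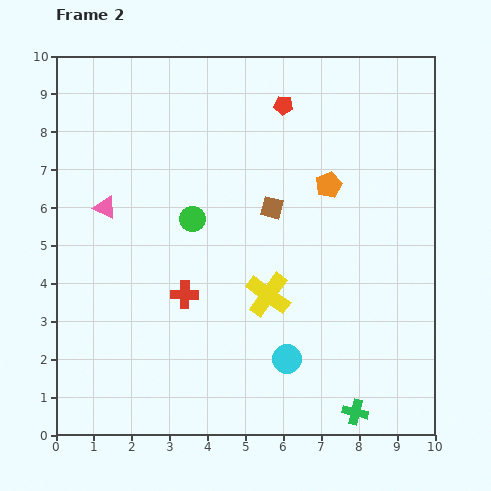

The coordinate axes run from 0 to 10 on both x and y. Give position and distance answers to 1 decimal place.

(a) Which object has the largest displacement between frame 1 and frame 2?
the brown square

(moved 3.8; next 3.1)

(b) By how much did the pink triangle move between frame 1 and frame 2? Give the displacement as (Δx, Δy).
(0.0, -0.7)

The pink triangle was at (1.3, 6.7) in frame 1 and (1.3, 6.0) in frame 2.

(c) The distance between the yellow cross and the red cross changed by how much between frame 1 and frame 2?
-3.3

Distance in frame 1: 5.5. Distance in frame 2: 2.2.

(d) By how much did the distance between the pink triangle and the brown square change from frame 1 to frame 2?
-3.2

Distance in frame 1: 7.6. Distance in frame 2: 4.4.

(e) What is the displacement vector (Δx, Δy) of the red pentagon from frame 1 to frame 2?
(-0.8, -0.4)

The red pentagon was at (6.8, 9.1) in frame 1 and (6.0, 8.7) in frame 2.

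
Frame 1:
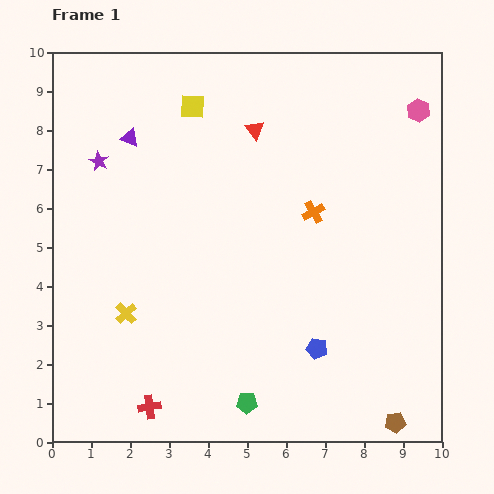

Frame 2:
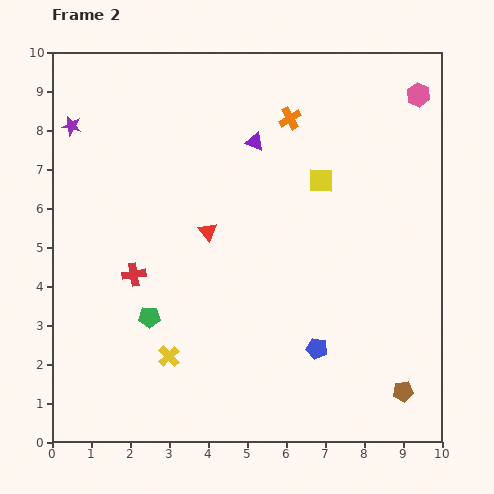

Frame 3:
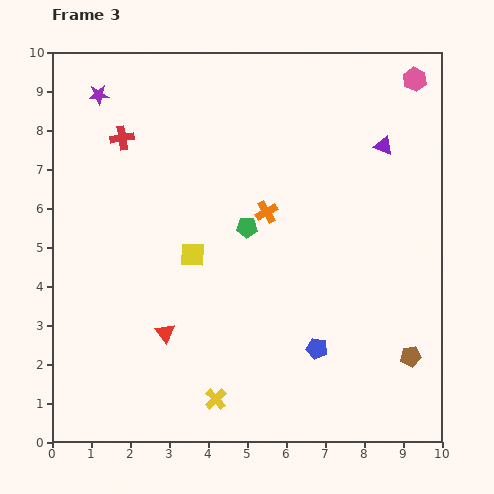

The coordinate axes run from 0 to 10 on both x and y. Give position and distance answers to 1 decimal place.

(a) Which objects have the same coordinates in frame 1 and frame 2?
the blue pentagon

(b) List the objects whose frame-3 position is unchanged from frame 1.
the blue pentagon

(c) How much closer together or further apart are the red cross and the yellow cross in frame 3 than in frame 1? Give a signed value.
+4.6

Distance in frame 1: 2.5. Distance in frame 3: 7.1.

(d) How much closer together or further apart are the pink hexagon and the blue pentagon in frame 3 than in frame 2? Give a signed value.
+0.3

Distance in frame 2: 7.0. Distance in frame 3: 7.3.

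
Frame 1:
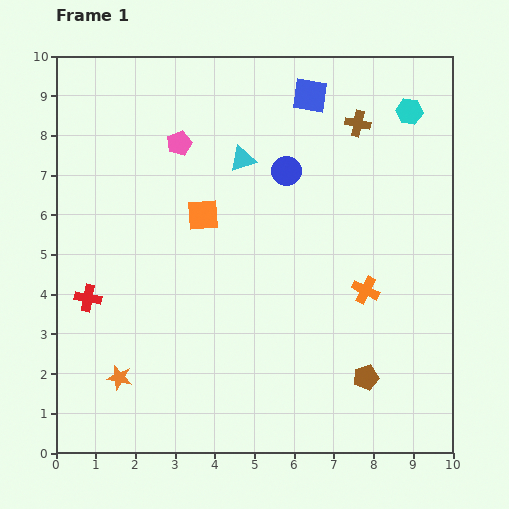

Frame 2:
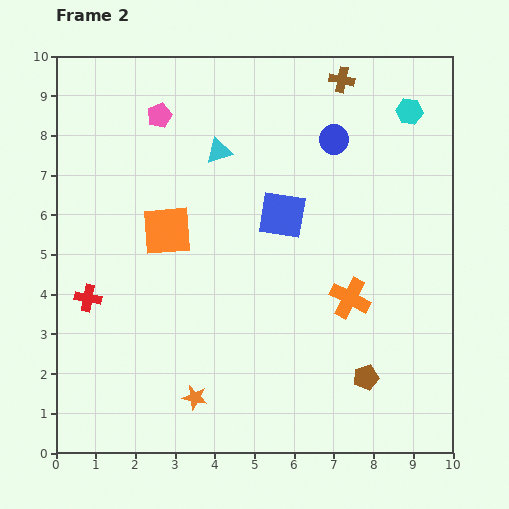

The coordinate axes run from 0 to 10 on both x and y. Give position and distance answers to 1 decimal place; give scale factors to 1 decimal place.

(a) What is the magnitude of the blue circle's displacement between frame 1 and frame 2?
1.4

The blue circle moved from (5.8, 7.1) to (7.0, 7.9), a distance of √(1.2² + 0.8²) ≈ 1.4.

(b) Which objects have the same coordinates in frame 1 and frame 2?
the cyan hexagon, the brown pentagon, the red cross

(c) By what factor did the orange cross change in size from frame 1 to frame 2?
1.5×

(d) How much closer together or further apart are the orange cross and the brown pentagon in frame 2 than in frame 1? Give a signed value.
-0.2

Distance in frame 1: 2.2. Distance in frame 2: 2.0.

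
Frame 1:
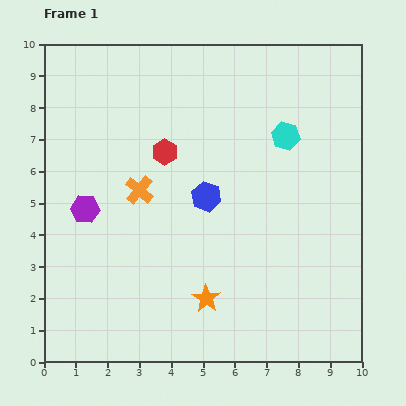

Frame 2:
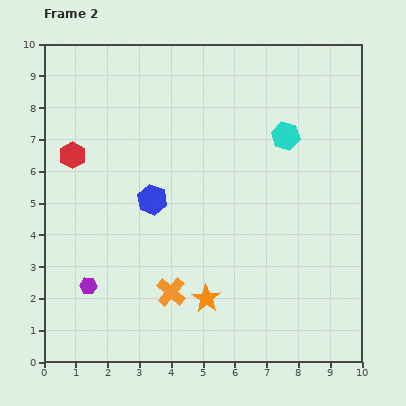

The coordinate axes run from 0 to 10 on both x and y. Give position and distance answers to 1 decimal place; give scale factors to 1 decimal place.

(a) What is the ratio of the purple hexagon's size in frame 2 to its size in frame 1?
0.6×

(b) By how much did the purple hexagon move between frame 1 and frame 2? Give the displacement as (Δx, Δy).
(0.1, -2.4)

The purple hexagon was at (1.3, 4.8) in frame 1 and (1.4, 2.4) in frame 2.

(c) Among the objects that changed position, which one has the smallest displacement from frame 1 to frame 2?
the blue hexagon

(moved 1.7)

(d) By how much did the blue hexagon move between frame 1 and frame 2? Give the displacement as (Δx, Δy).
(-1.7, -0.1)

The blue hexagon was at (5.1, 5.2) in frame 1 and (3.4, 5.1) in frame 2.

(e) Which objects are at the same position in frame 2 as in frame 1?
the orange star, the cyan hexagon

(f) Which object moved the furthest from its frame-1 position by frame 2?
the orange cross

(moved 3.4; next 2.9)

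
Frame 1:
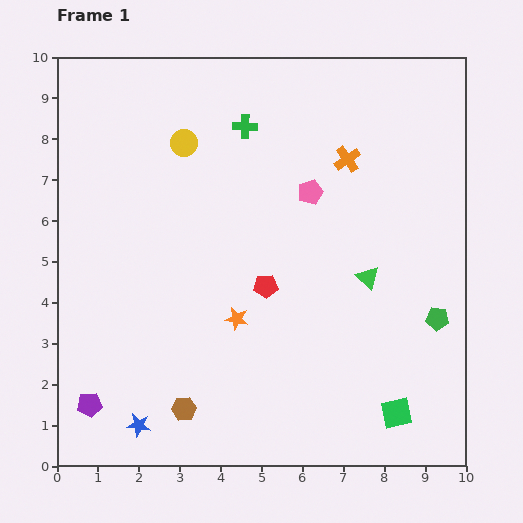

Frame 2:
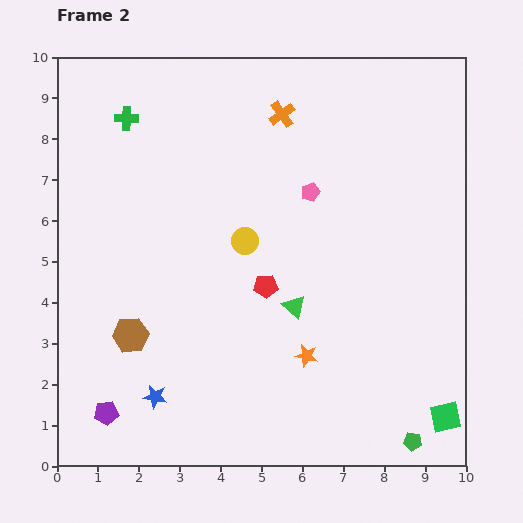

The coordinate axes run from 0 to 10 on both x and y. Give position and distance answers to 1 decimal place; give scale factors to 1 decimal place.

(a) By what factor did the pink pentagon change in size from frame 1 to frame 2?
0.7×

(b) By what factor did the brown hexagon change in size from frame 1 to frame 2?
1.5×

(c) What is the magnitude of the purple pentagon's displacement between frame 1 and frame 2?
0.4

The purple pentagon moved from (0.8, 1.5) to (1.2, 1.3), a distance of √(0.4² + 0.2²) ≈ 0.4.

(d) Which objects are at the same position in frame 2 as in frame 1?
the pink pentagon, the red pentagon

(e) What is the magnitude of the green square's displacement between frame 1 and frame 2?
1.2

The green square moved from (8.3, 1.3) to (9.5, 1.2), a distance of √(1.2² + 0.1²) ≈ 1.2.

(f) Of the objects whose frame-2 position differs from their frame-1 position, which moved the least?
the purple pentagon

(moved 0.4)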